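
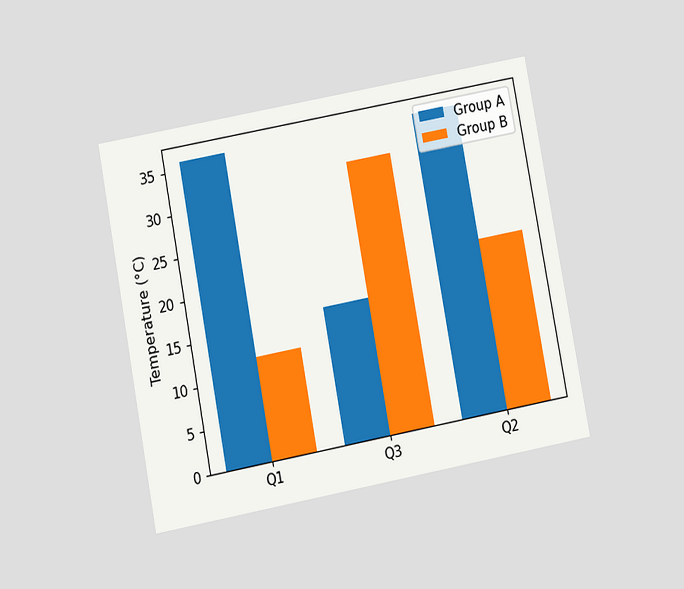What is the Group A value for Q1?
The chart is tilted about 11° counter-clockwise and viewed at a slight angle. The Group A bar at Q1 reaches 36°C on the y-axis.

36°C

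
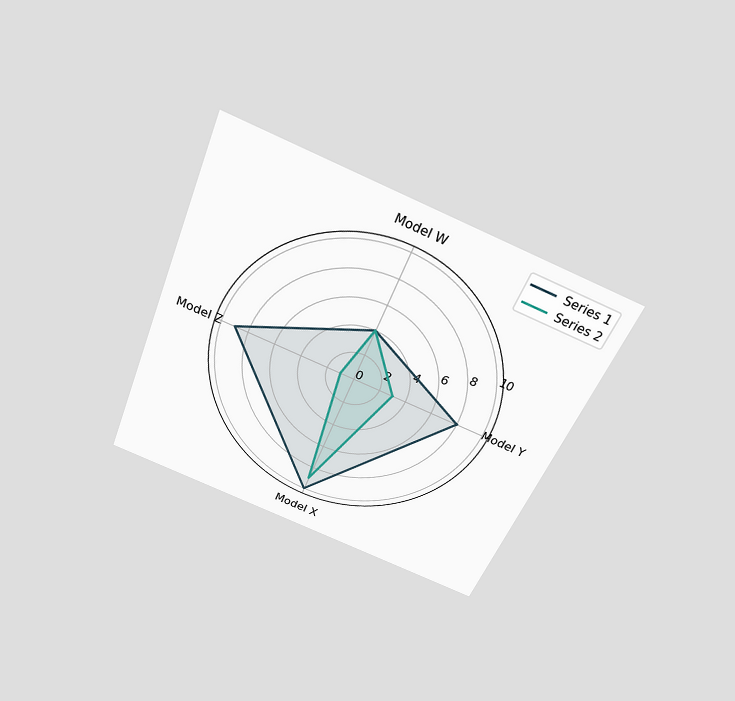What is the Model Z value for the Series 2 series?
1

The chart is tilted about 22° clockwise and viewed slightly from above. On the Model Z axis, Series 2 reaches 1.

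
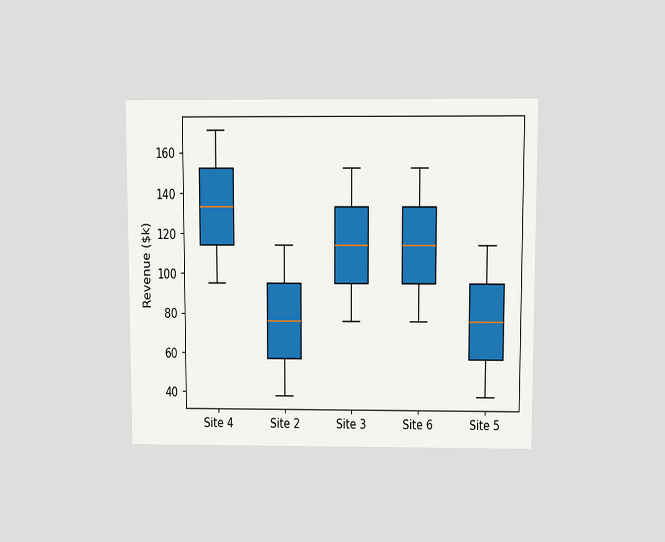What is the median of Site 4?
The chart is viewed at a slight angle. The median line in the Site 4 box sits at $133k.

$133k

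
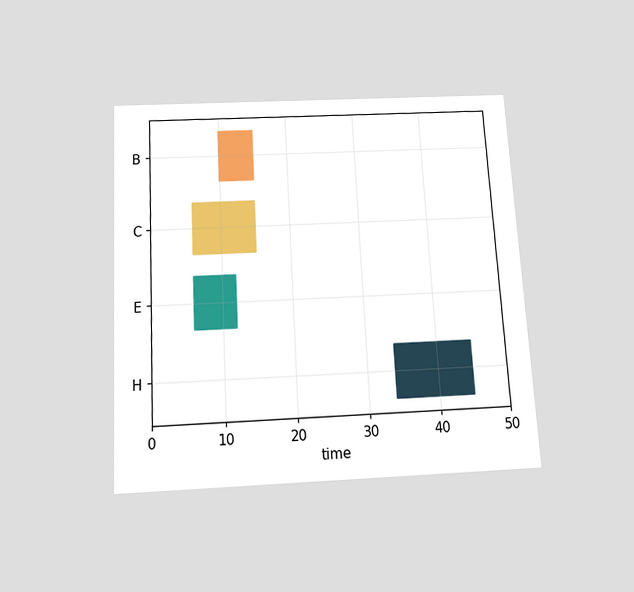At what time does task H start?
The chart is tilted about 3° counter-clockwise and viewed slightly from below. The H bar begins at t=34.

34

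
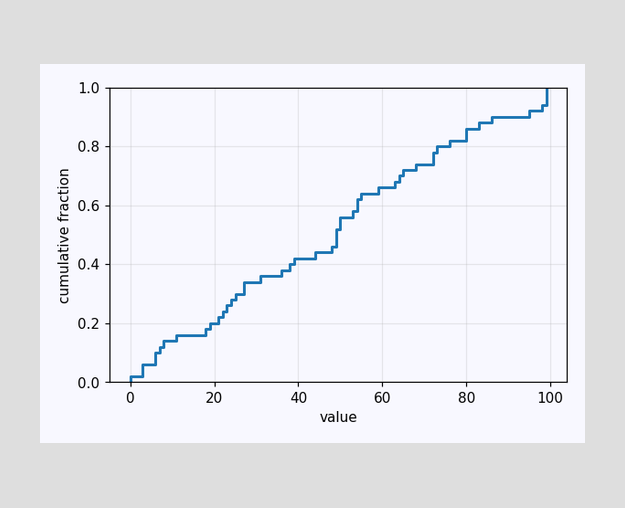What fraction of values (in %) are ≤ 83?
At x=83 the ECDF step is at 88%.

88%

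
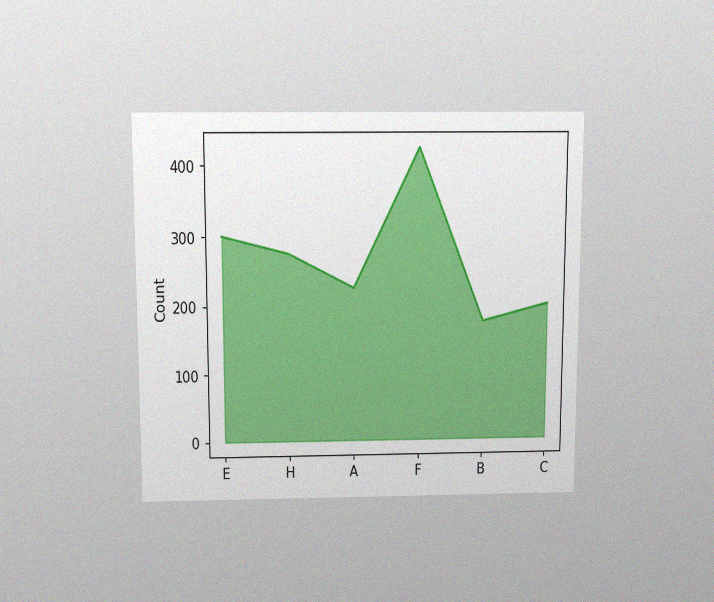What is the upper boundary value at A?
The chart is viewed slightly from above, with some photo noise. At A the upper boundary is at 225.

225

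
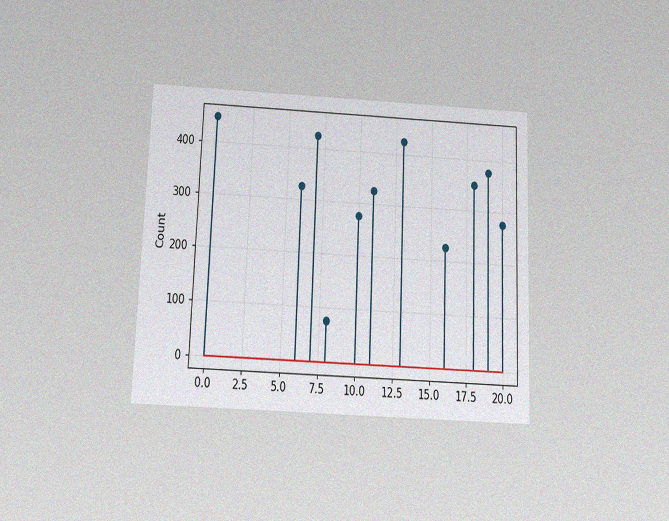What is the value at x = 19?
375

The chart is tilted about 2° clockwise and viewed slightly from below, with some photo noise. The stem at x=19 reaches 375.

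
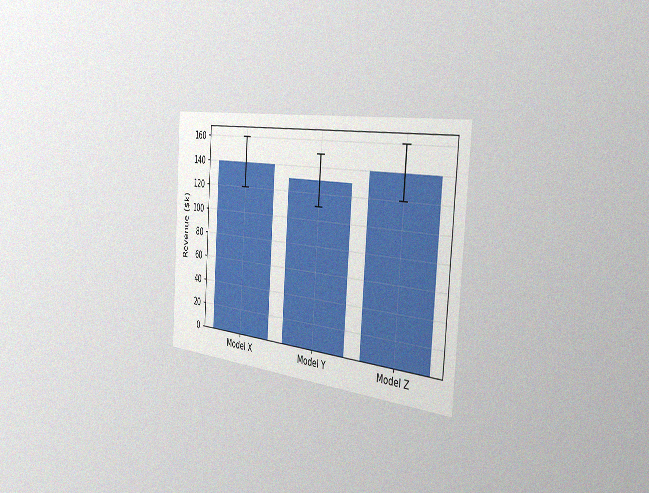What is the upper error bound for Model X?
$160k

The chart is tilted about 4° clockwise and viewed slightly from the right, with some photo noise. The Model X bar's upper whisker reaches $160k.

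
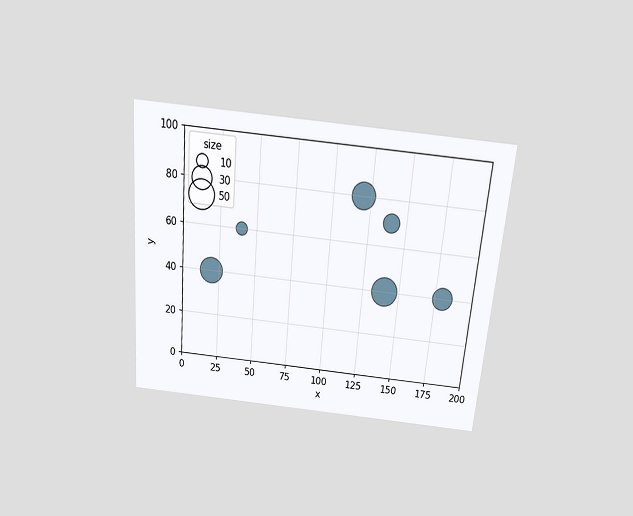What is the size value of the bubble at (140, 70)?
The chart is tilted about 5° clockwise and viewed slightly from above. Matching the bubble at (140, 70) against the size legend gives 20.

20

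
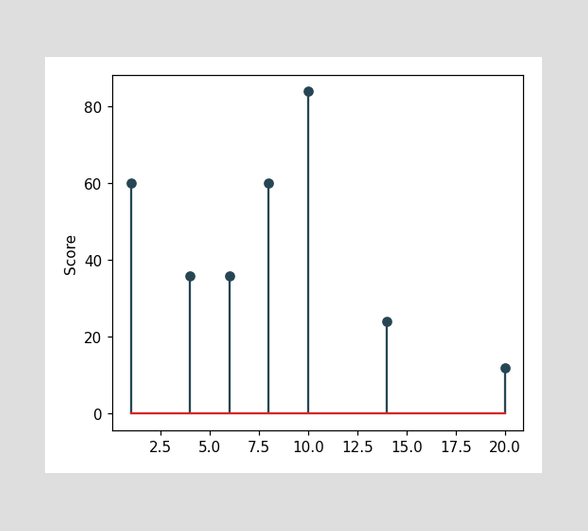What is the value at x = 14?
The stem at x=14 reaches 24.

24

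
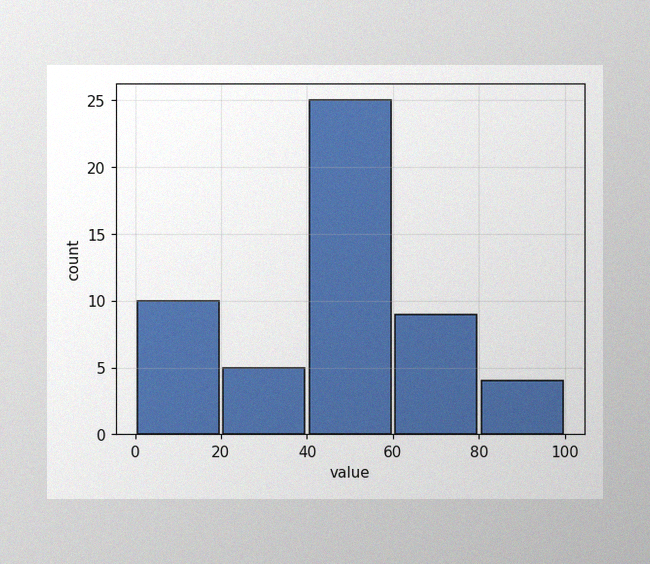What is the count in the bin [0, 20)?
10

The image has some photo noise and uneven lighting. The [0, 20) bin has height 10.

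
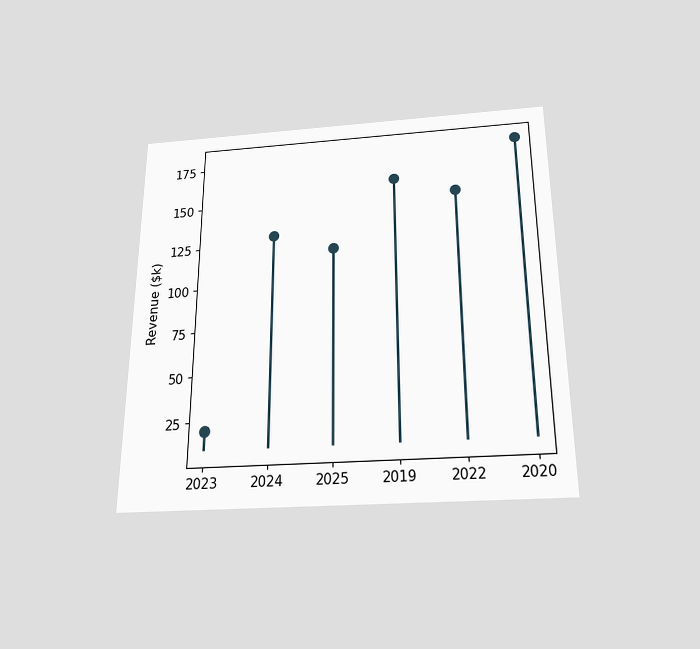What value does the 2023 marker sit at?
$20k

The chart is viewed slightly from below. The 2023 marker sits at $20k.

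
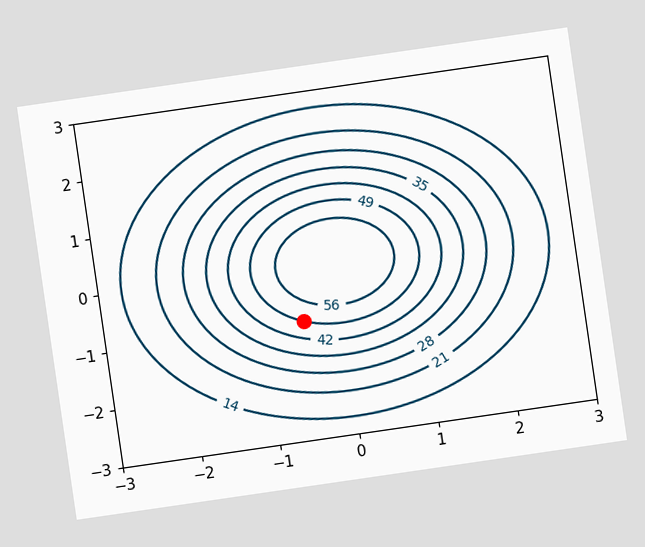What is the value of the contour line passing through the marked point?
49

The chart is tilted about 8° counter-clockwise. The marked point sits on the contour labelled 49.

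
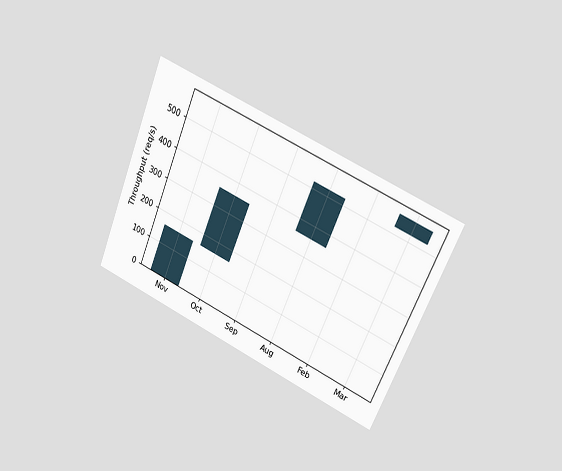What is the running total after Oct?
The chart is tilted about 24° clockwise and viewed at a slight angle. After Oct the running total reaches 360req/s.

360req/s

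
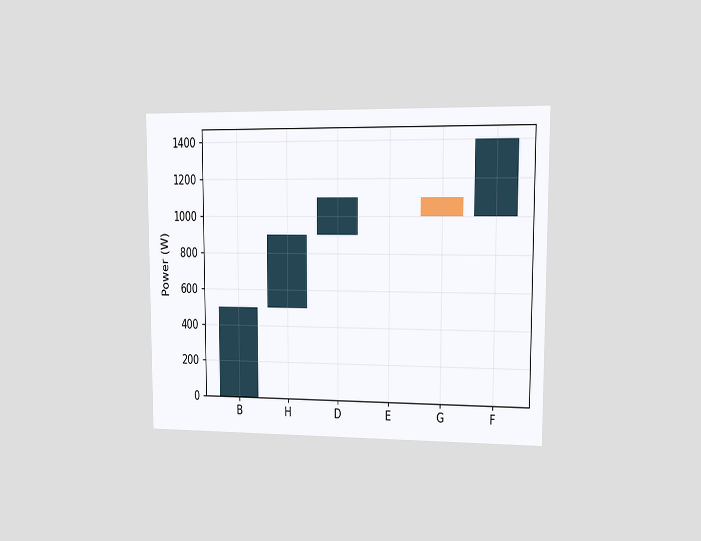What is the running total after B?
The chart is viewed at a slight angle. After B the running total reaches 500W.

500W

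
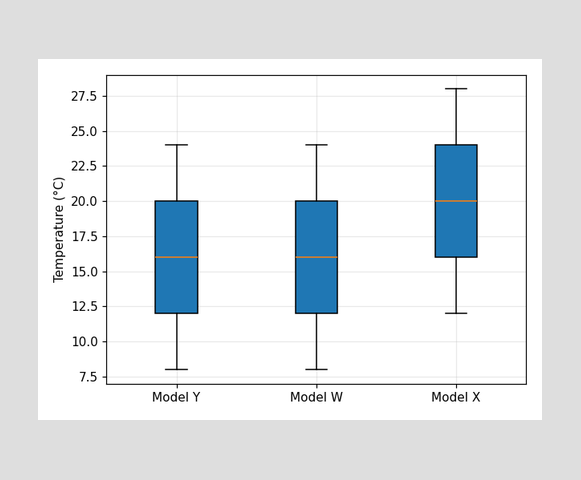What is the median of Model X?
20°C

The median line in the Model X box sits at 20°C.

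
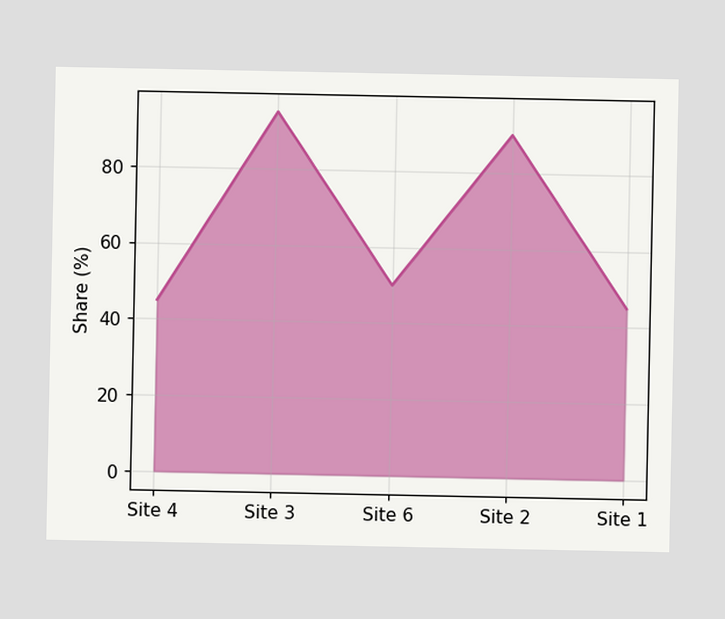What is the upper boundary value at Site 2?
At Site 2 the upper boundary is at 90%.

90%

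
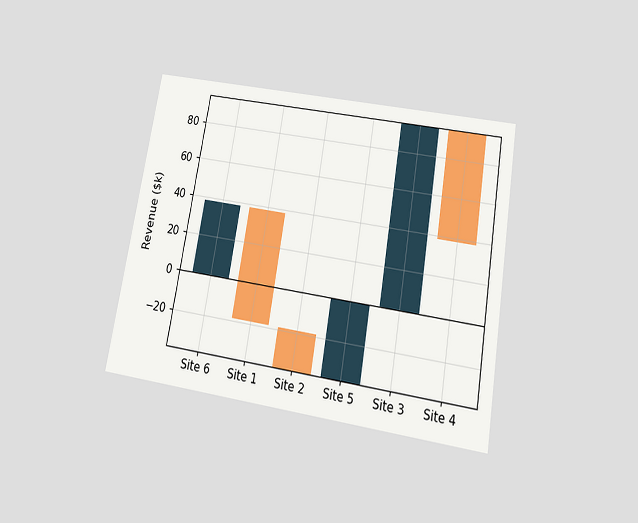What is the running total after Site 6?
$38k

The chart is tilted about 10° clockwise and viewed slightly from below. After Site 6 the running total reaches $38k.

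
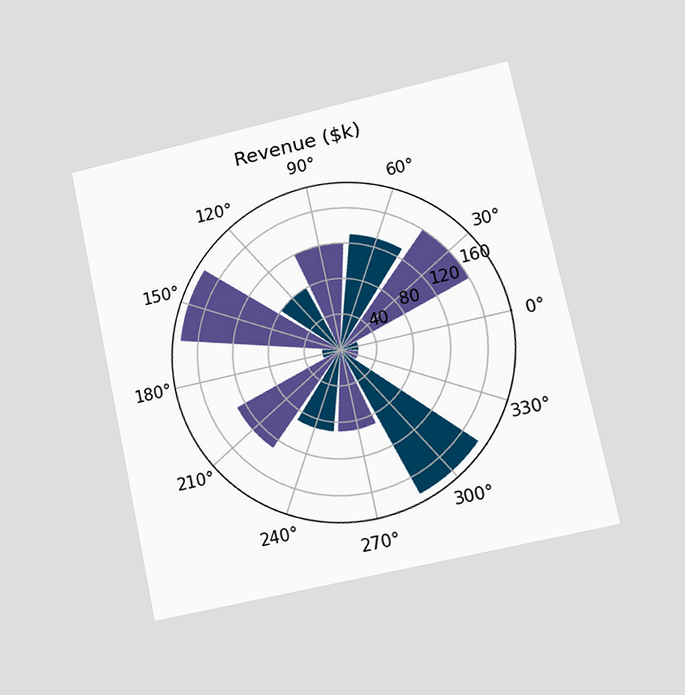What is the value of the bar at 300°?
The chart is tilted about 12° counter-clockwise and viewed at a slight angle. The bar at 300° reaches $180k on the radial axis.

$180k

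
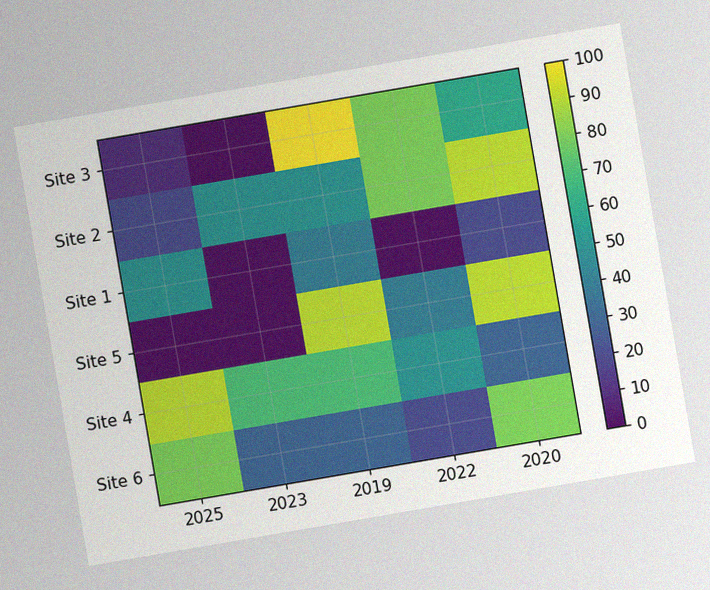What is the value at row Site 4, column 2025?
90

The chart is tilted about 10° counter-clockwise, with some photo noise. Matching cell (Site 4, 2025) against the colorbar gives 90.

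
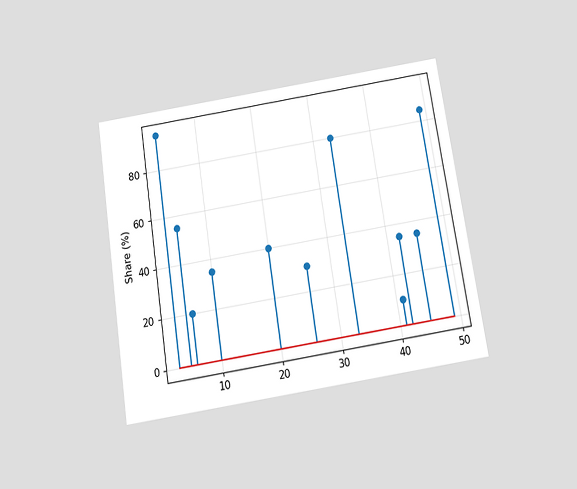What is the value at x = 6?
The chart is tilted about 9° counter-clockwise and viewed slightly from below. The stem at x=6 reaches 20%.

20%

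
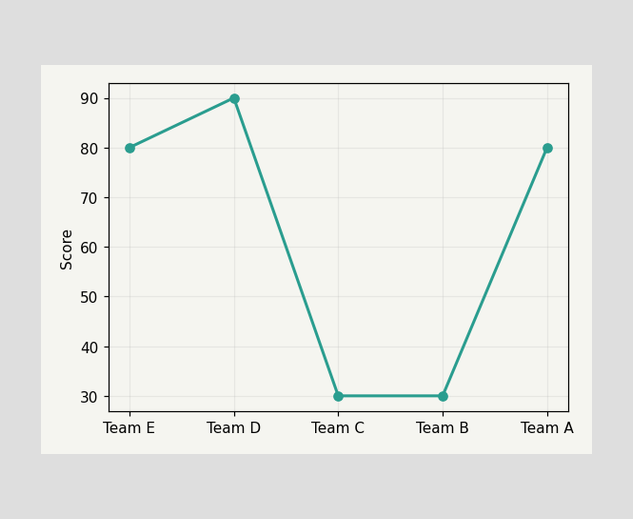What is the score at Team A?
80

At Team A, the line is at 80.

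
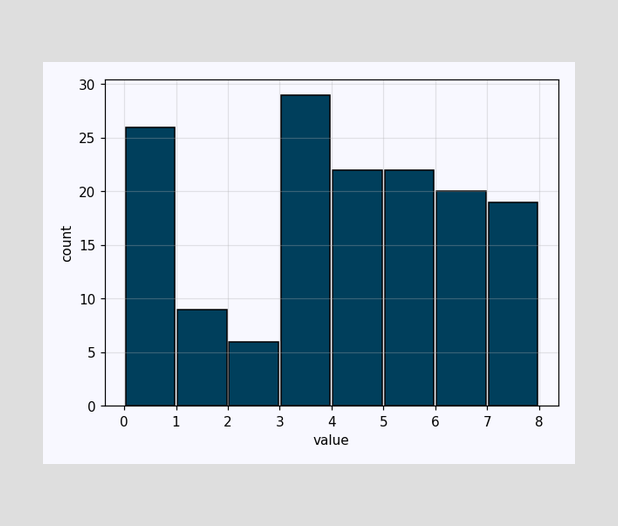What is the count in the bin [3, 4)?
29

The [3, 4) bin has height 29.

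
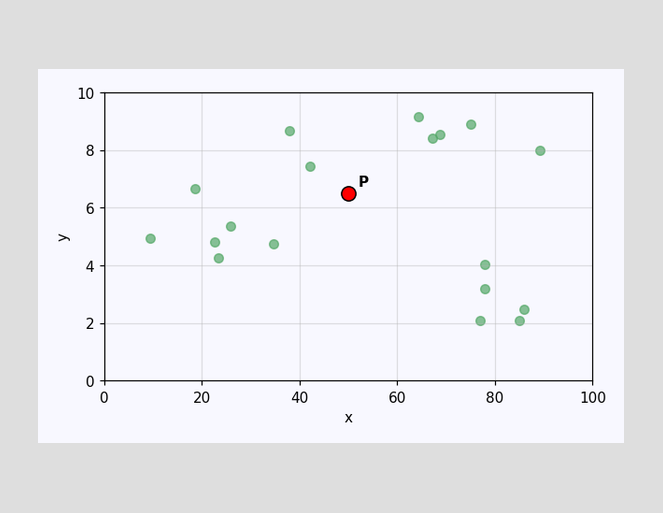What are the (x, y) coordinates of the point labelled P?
(50, 6.5)

Following the gridlines from P to each axis, P sits at (50, 6.5).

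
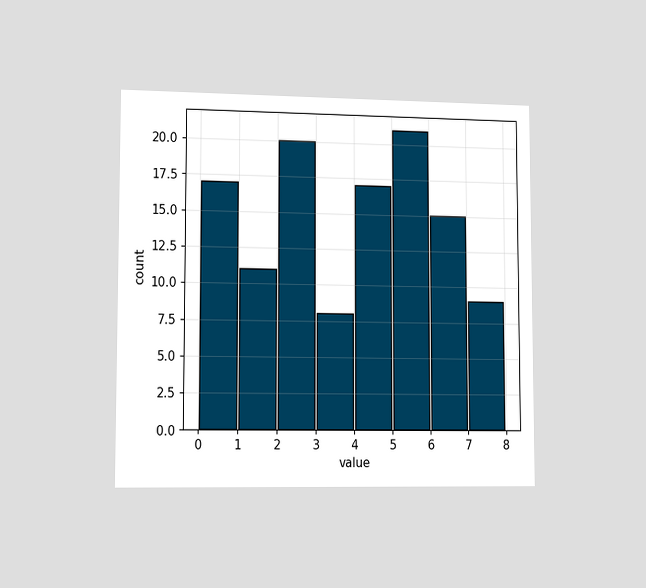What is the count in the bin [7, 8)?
9

The chart is viewed slightly from the left. The [7, 8) bin has height 9.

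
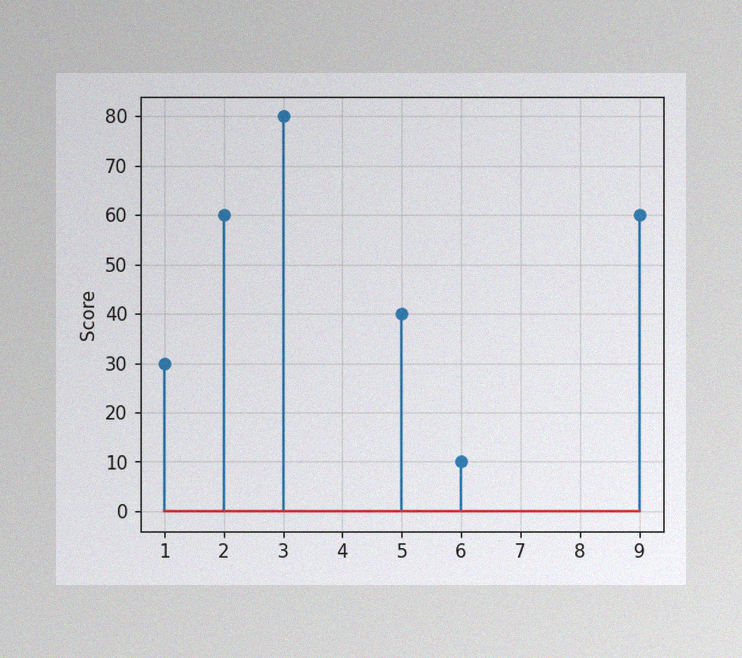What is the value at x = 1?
The image has some photo noise and uneven lighting. The stem at x=1 reaches 30.

30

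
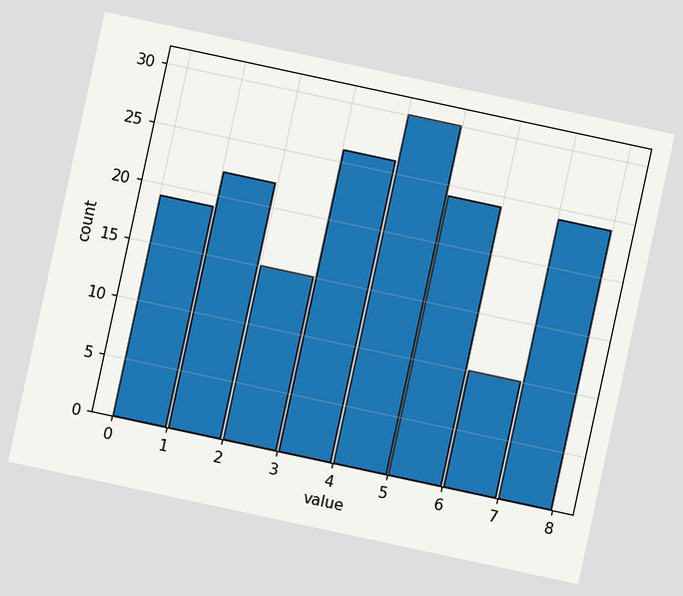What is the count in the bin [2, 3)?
15

The chart is tilted about 12° clockwise. The [2, 3) bin has height 15.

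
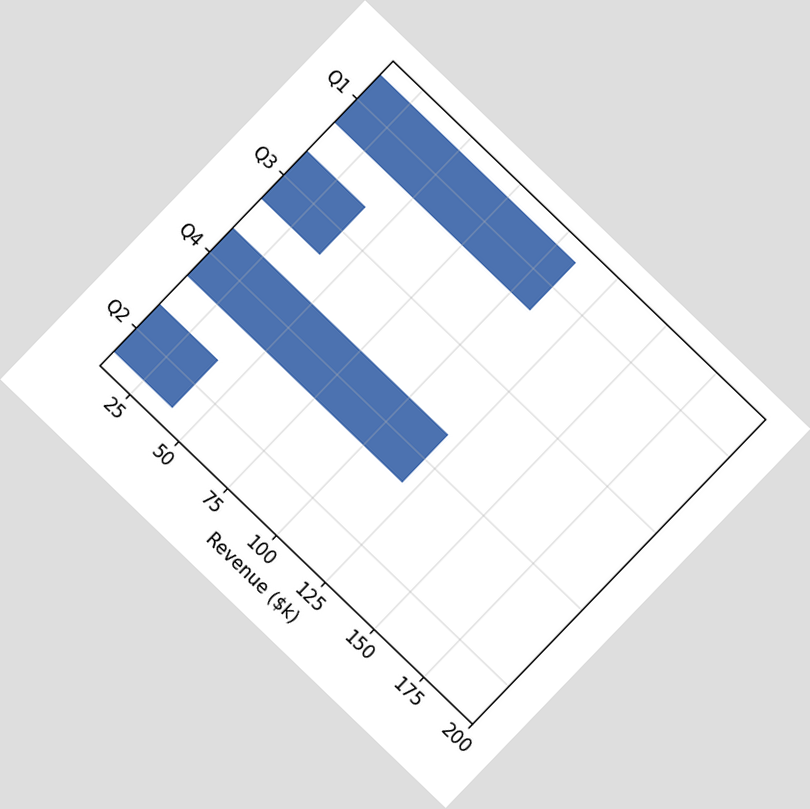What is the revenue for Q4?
$120k

The chart is tilted about 44° clockwise. Reading along the chart's x-axis, the Q4 bar reaches $120k.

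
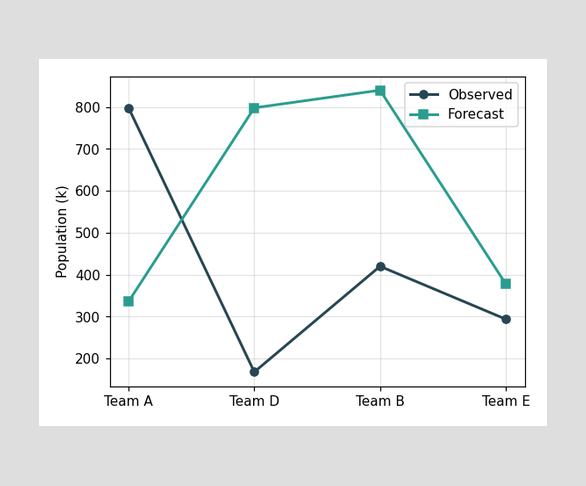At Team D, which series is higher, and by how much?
Forecast, by 630k

At Team D, Forecast sits above the other line by 630k.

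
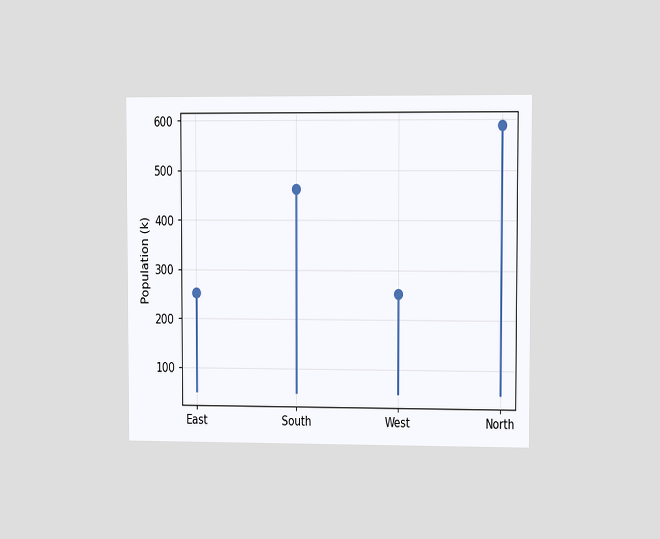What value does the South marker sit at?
The chart is viewed slightly from the right. The South marker sits at 462k.

462k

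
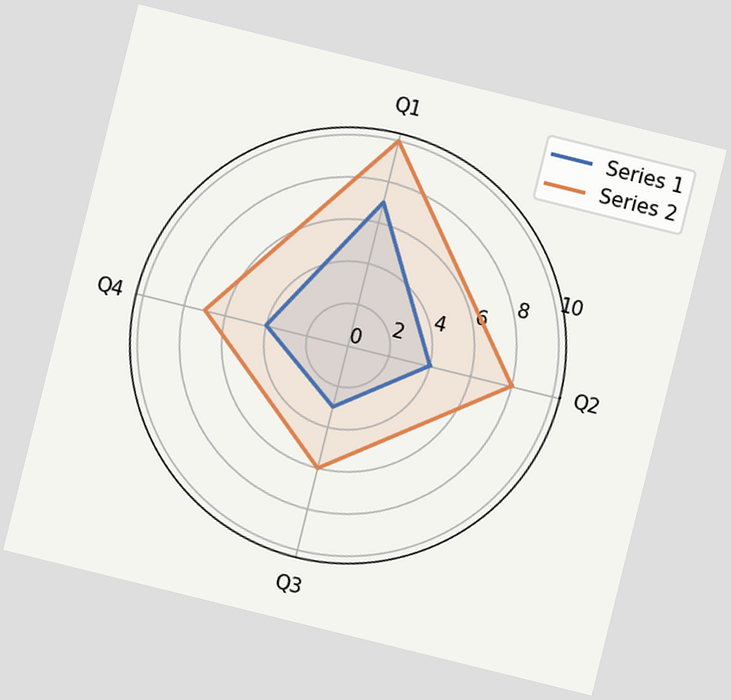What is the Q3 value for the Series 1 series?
3

The chart is tilted about 14° clockwise. On the Q3 axis, Series 1 reaches 3.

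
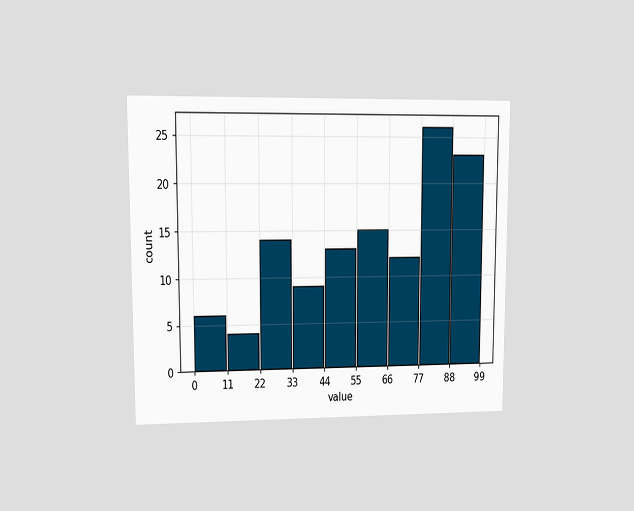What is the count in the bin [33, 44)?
9

The chart is viewed at a slight angle. The [33, 44) bin has height 9.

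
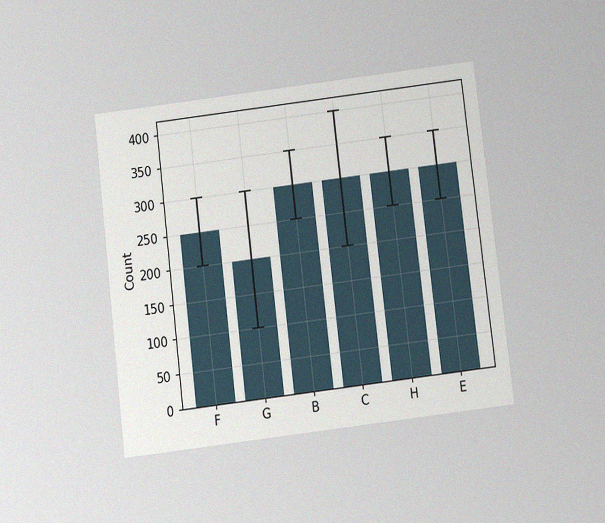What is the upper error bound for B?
The chart is tilted about 7° counter-clockwise and viewed slightly from below, with some photo noise. The B bar's upper whisker reaches 350.

350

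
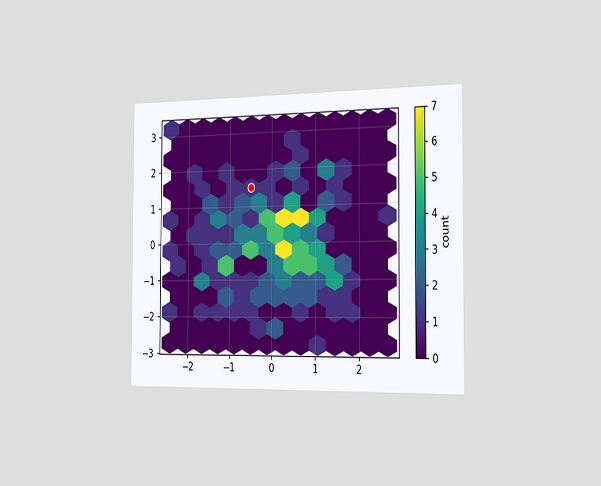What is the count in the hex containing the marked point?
1

The chart is viewed slightly from the right. The marked hex reads 1 on the colorbar.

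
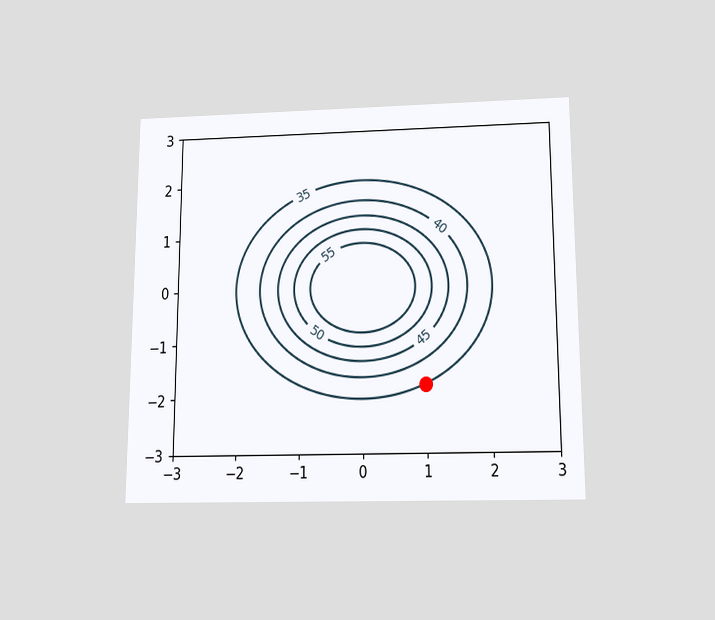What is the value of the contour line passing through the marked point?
The chart is viewed slightly from below. The marked point sits on the contour labelled 35.

35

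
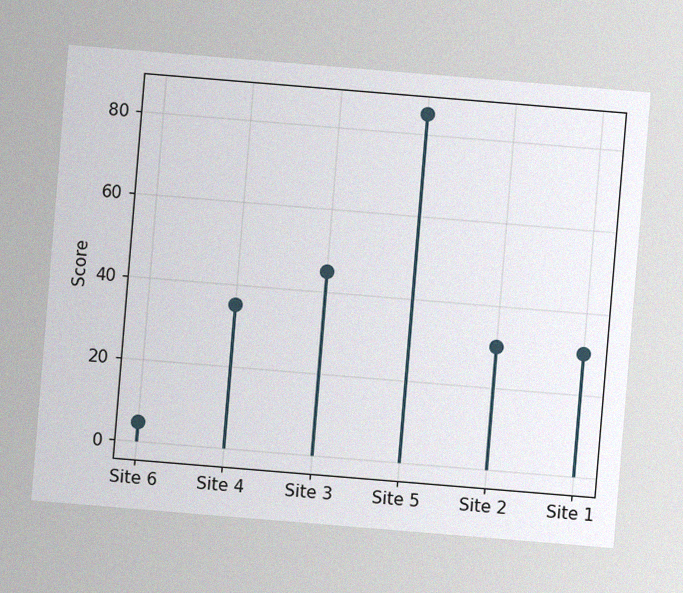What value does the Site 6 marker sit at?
The chart is tilted about 5° clockwise, with some photo noise. The Site 6 marker sits at 5.

5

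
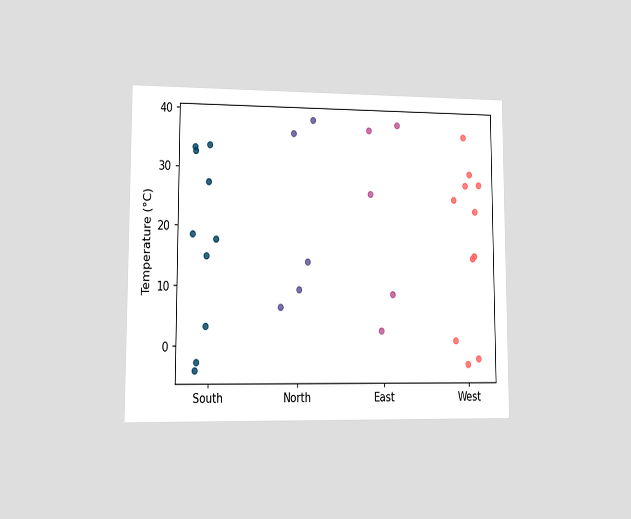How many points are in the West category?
11

The chart is viewed at a slight angle. Counting the markers in the West column gives 11.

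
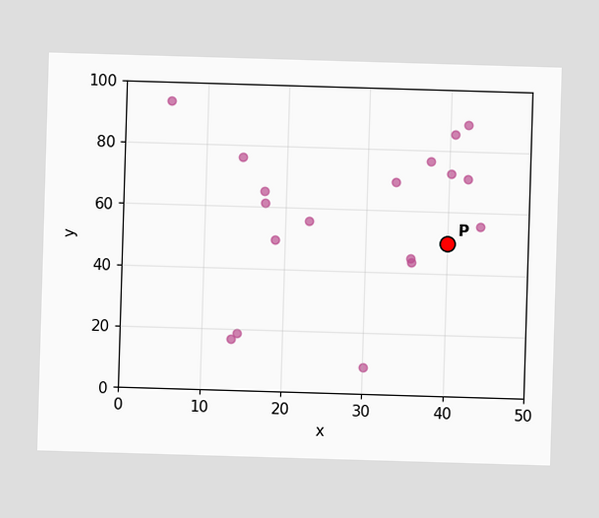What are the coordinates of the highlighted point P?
(40, 50)

Following the gridlines from P to each axis, P sits at (40, 50).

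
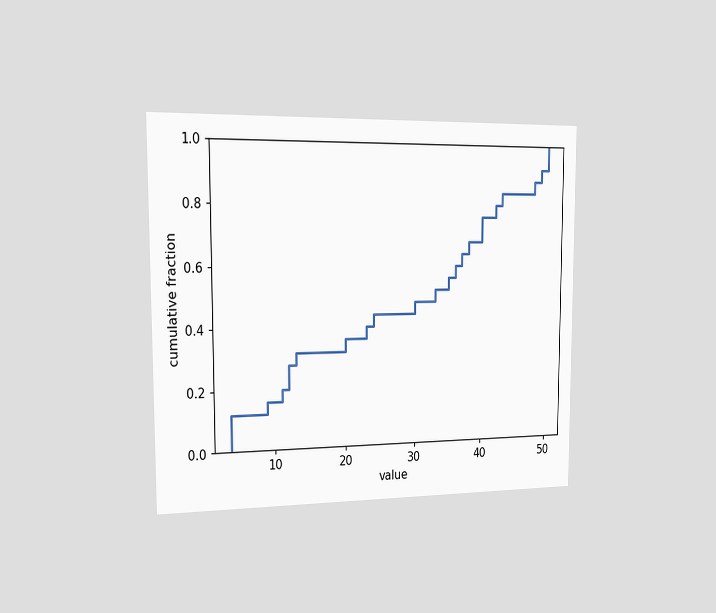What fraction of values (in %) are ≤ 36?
60%

The chart is viewed slightly from the left. At x=36 the ECDF step is at 60%.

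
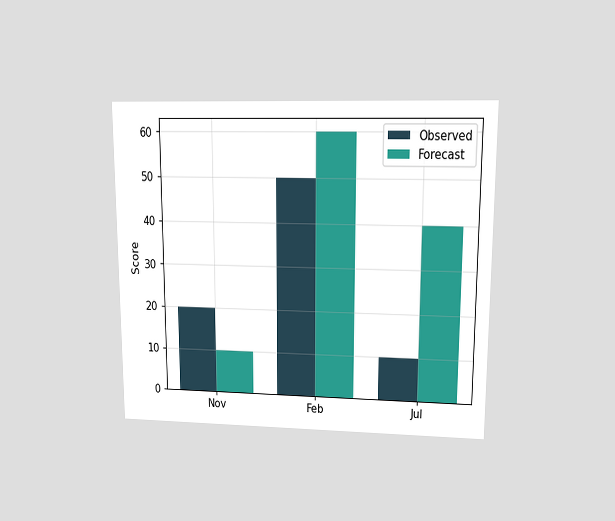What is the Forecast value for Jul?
40

The chart is viewed at a slight angle. The Forecast bar at Jul reaches 40 on the y-axis.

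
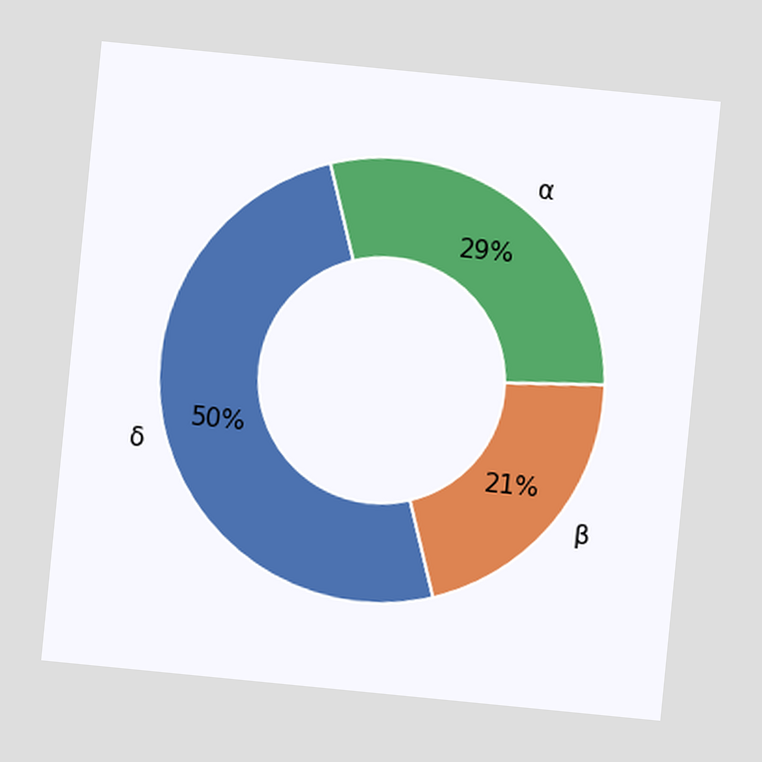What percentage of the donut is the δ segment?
50%

The chart is tilted about 6° clockwise. The δ segment takes up 50% of the ring.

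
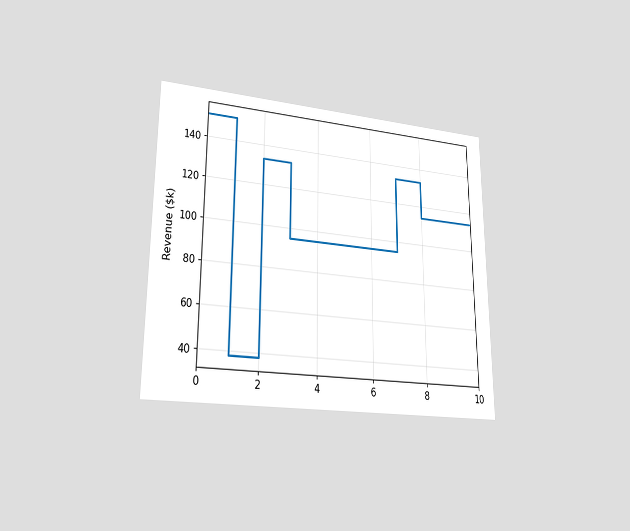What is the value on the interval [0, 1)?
$152k

The chart is viewed at a slight angle. On [0, 1) the step sits at $152k.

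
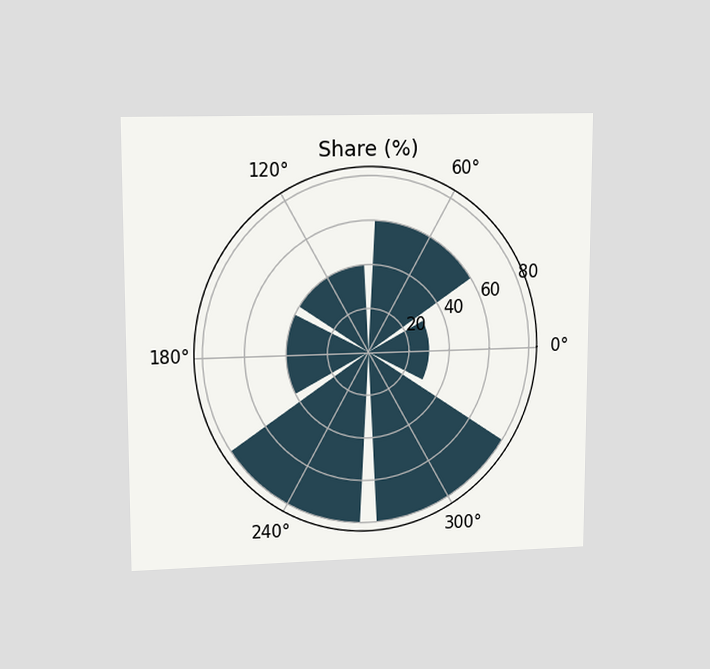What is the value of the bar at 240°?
80%

The chart is viewed at a slight angle. The bar at 240° reaches 80% on the radial axis.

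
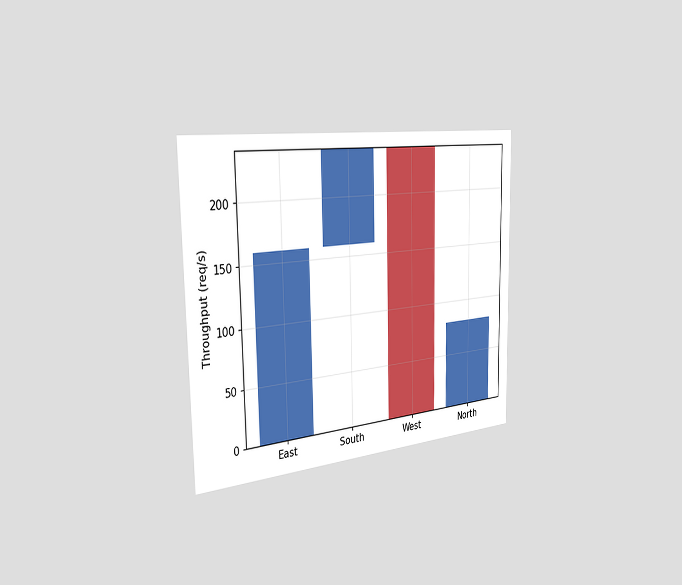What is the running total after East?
The chart is viewed slightly from the left. After East the running total reaches 160req/s.

160req/s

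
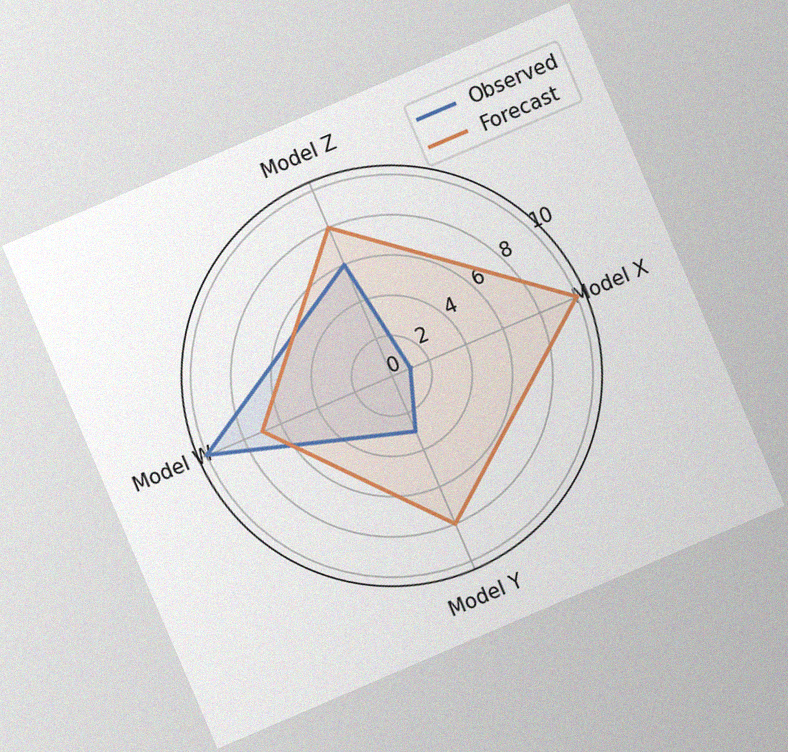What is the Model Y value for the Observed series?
The chart is tilted about 23° counter-clockwise, with some photo noise. On the Model Y axis, Observed reaches 3.

3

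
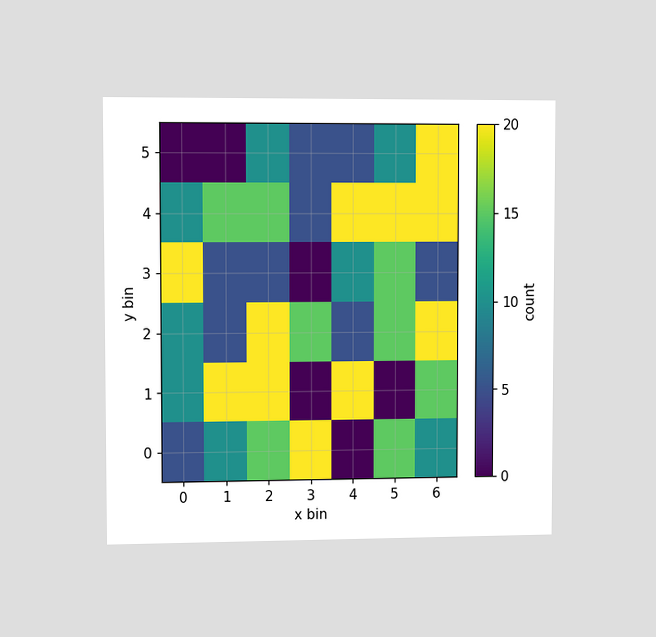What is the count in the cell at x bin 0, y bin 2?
10

The chart is viewed slightly from the left. Matching the cell (0, 2) against the colorbar gives 10.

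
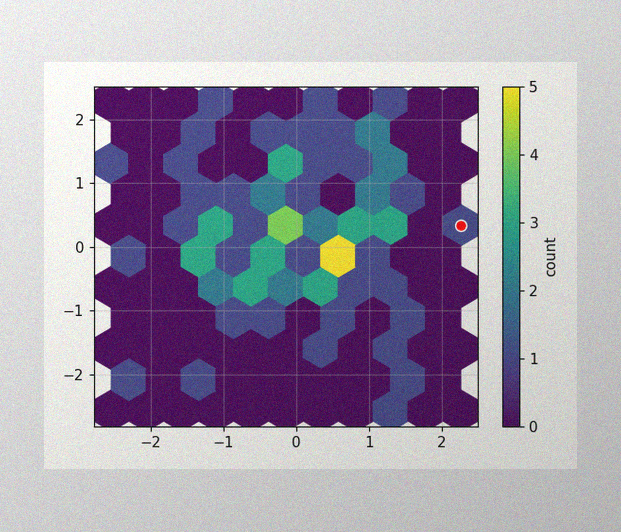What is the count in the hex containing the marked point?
1

The image has some photo noise and uneven lighting. The marked hex reads 1 on the colorbar.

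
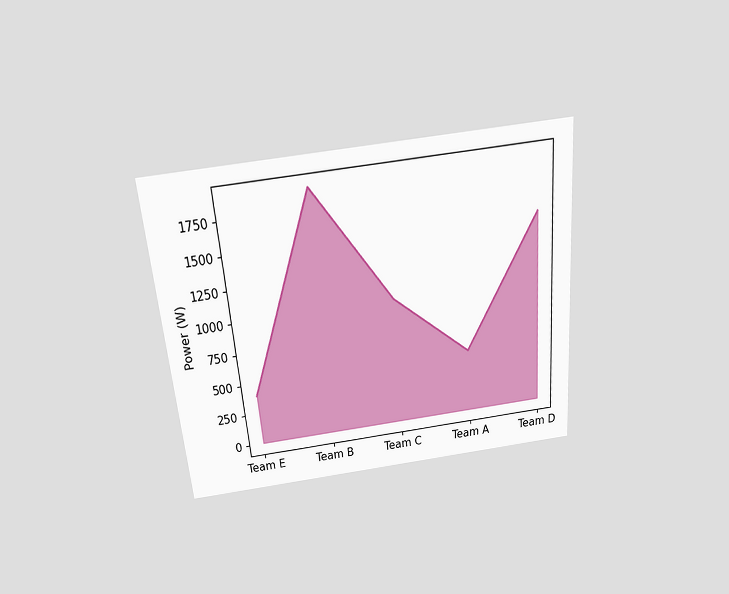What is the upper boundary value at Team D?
1500W

The chart is tilted about 5° counter-clockwise and viewed slightly from above. At Team D the upper boundary is at 1500W.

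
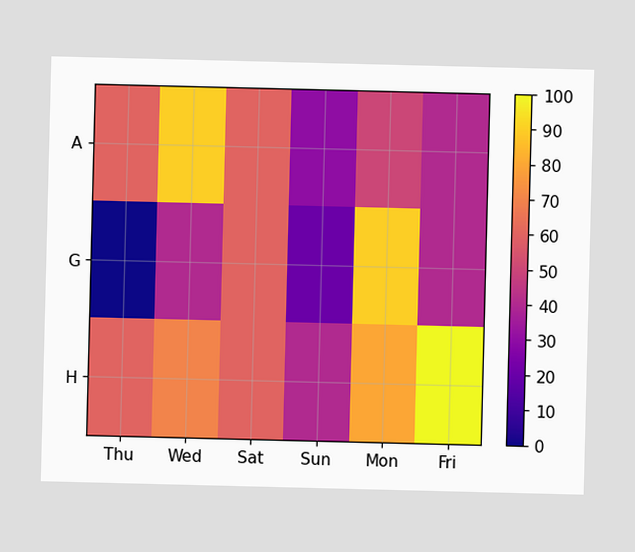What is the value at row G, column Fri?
40

Matching cell (G, Fri) against the colorbar gives 40.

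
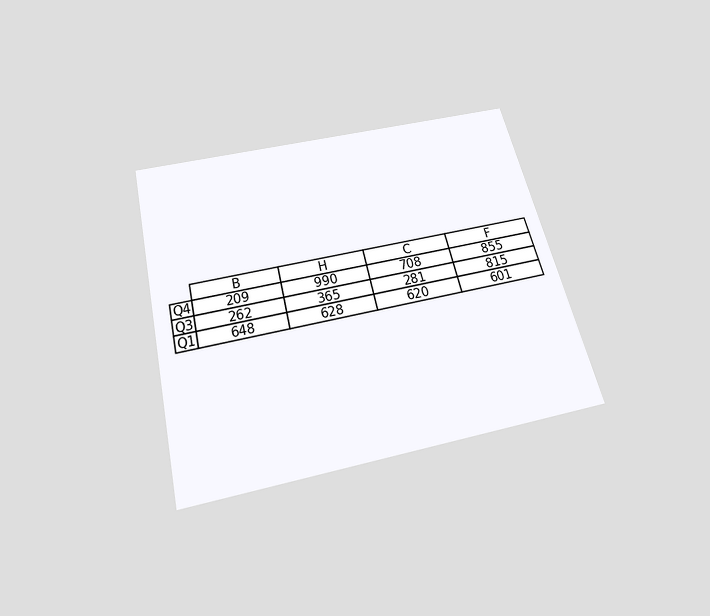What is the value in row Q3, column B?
The chart is tilted about 14° counter-clockwise and viewed slightly from below. The (Q3, B) cell reads 262.

262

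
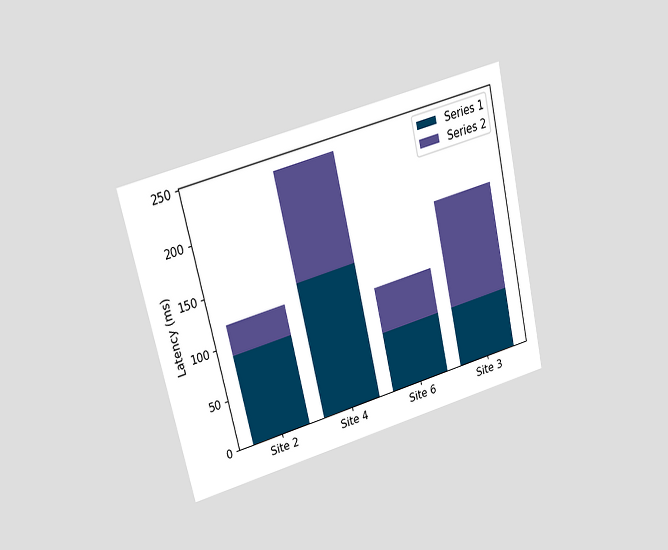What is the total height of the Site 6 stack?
105ms

The chart is tilted about 13° counter-clockwise and viewed at a slight angle. The Site 6 stack's top reaches 105ms on the y-axis.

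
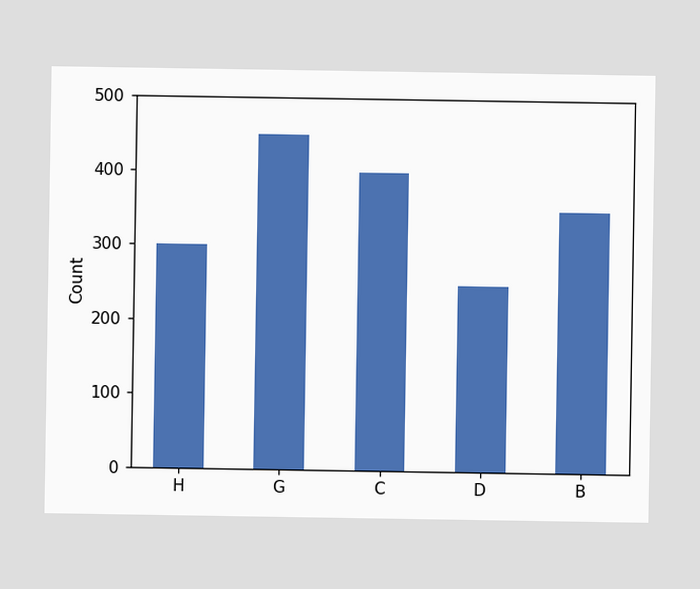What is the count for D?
250

Reading along the chart's y-axis, the D bar reaches 250.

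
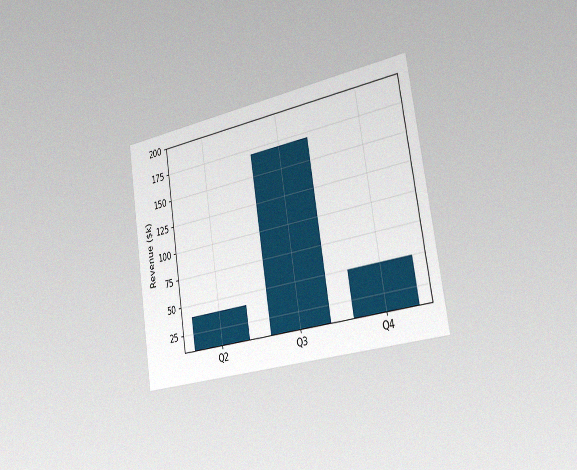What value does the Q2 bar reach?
$40k

The chart is tilted about 9° counter-clockwise and viewed slightly from the right, with some photo noise. Reading along the chart's y-axis, the Q2 bar reaches $40k.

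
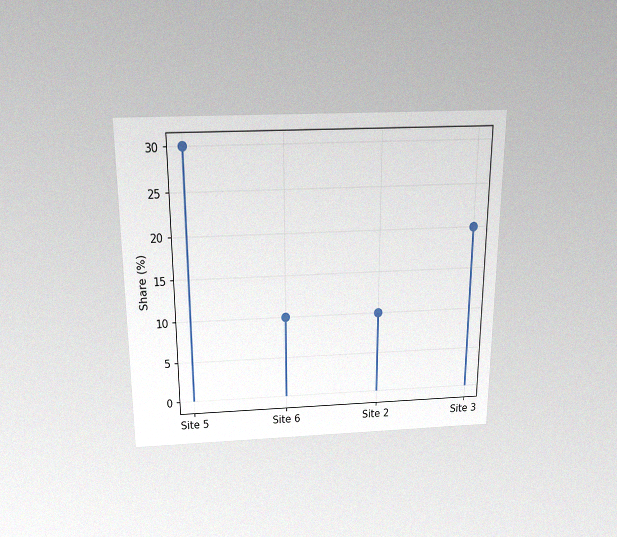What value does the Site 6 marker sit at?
The chart is viewed slightly from above, with some photo noise. The Site 6 marker sits at 10%.

10%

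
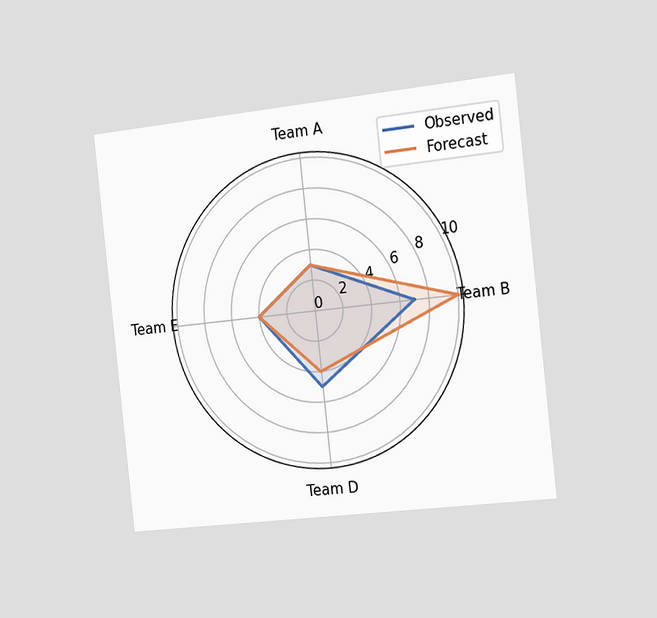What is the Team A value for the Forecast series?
3

The chart is tilted about 6° counter-clockwise and viewed slightly from the right. On the Team A axis, Forecast reaches 3.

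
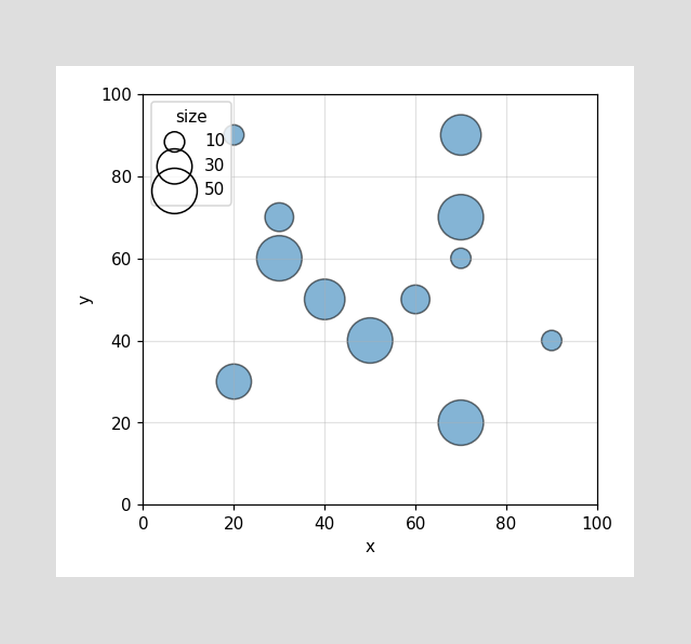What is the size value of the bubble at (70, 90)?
Matching the bubble at (70, 90) against the size legend gives 40.

40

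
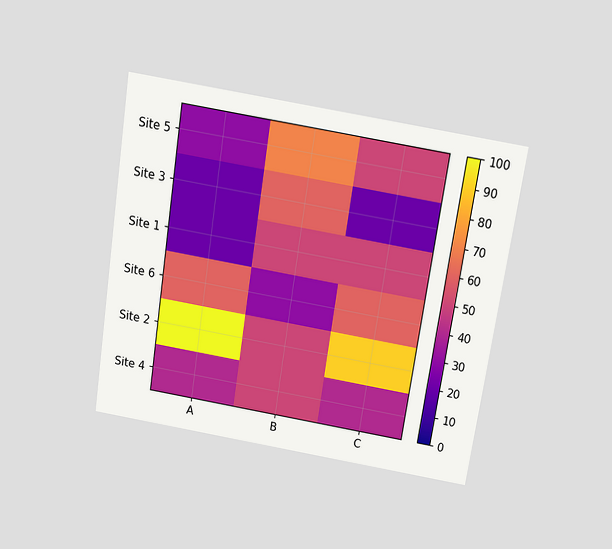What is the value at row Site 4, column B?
50

The chart is tilted about 9° clockwise and viewed slightly from above. Matching cell (Site 4, B) against the colorbar gives 50.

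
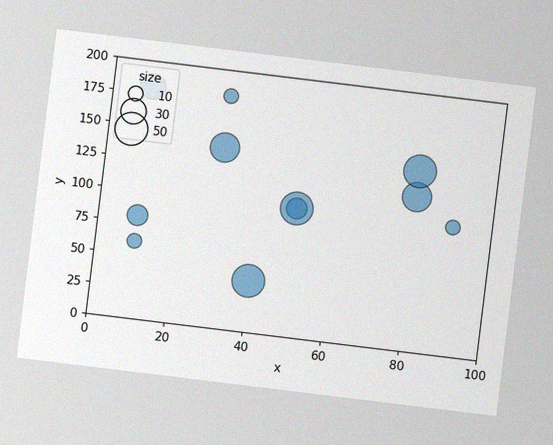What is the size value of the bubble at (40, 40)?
50

The chart is tilted about 7° clockwise, with some photo noise. Matching the bubble at (40, 40) against the size legend gives 50.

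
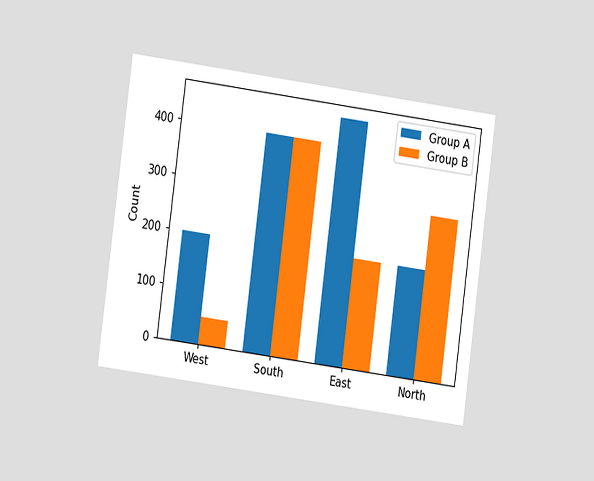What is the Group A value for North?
The chart is tilted about 8° clockwise and viewed at a slight angle. The Group A bar at North reaches 200 on the y-axis.

200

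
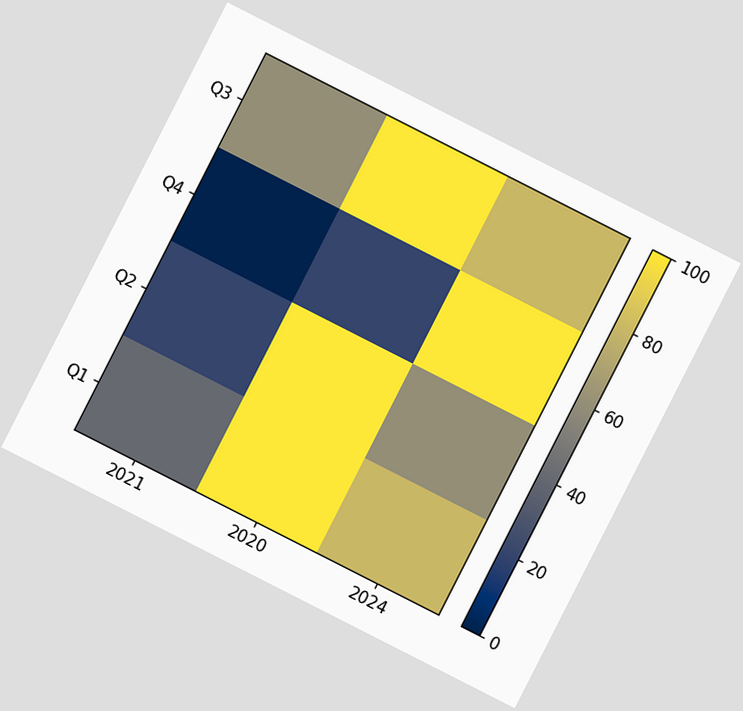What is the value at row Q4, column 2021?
0

The chart is tilted about 27° clockwise. Matching cell (Q4, 2021) against the colorbar gives 0.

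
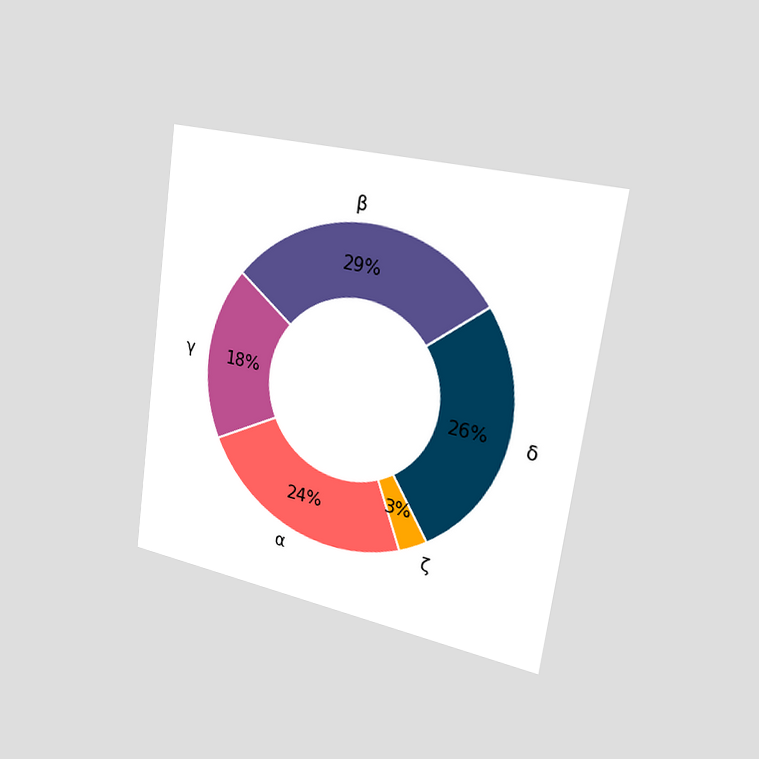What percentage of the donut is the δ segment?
26%

The chart is tilted about 8° clockwise and viewed slightly from the right. The δ segment takes up 26% of the ring.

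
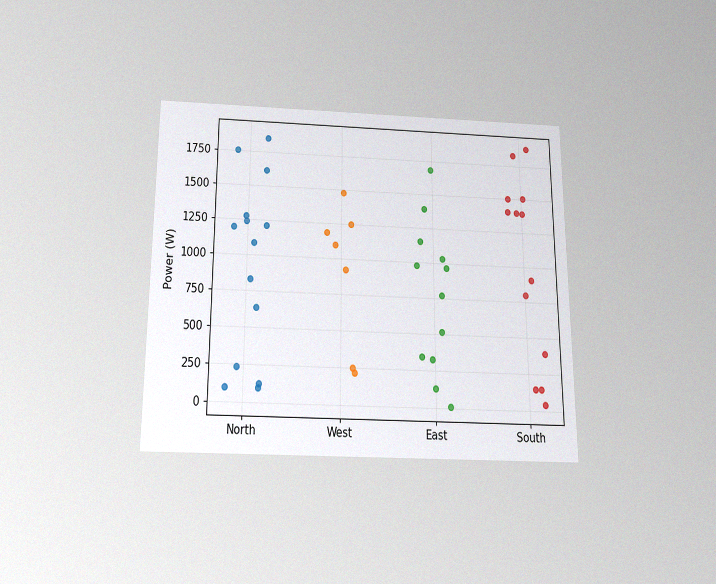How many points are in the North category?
14

The chart is viewed slightly from below, with some photo noise. Counting the markers in the North column gives 14.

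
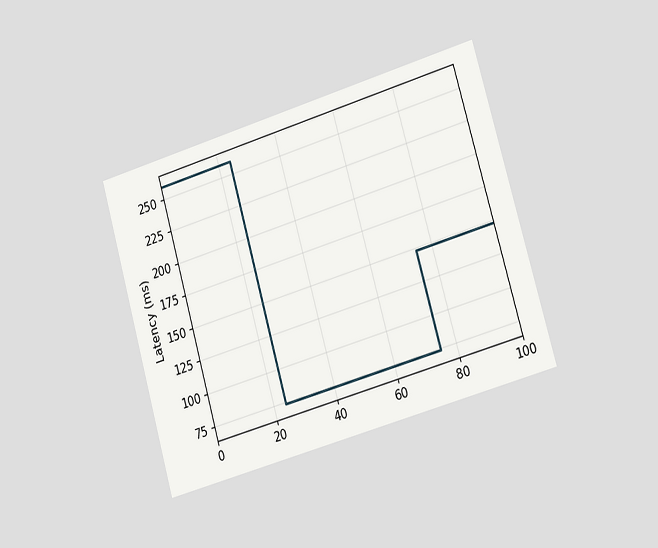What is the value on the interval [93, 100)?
148ms

The chart is tilted about 16° counter-clockwise and viewed slightly from the right. On [93, 100) the step sits at 148ms.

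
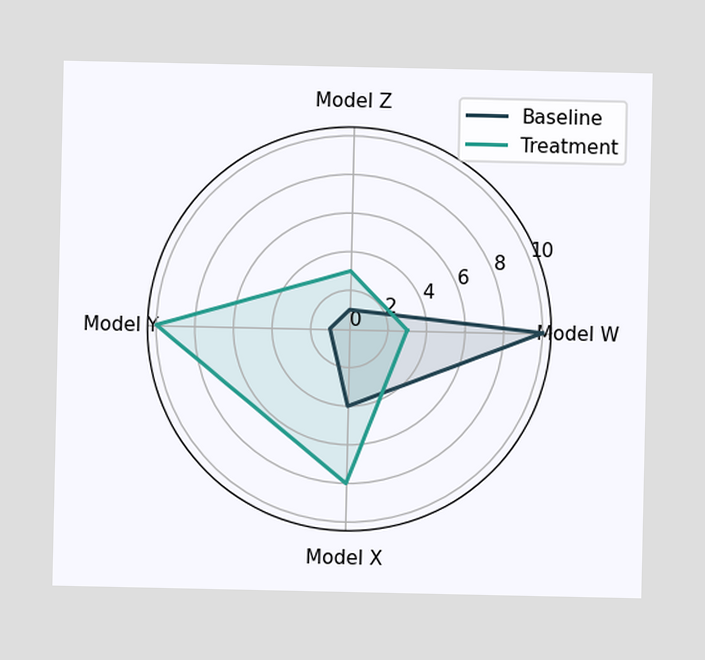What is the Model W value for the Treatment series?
On the Model W axis, Treatment reaches 3.

3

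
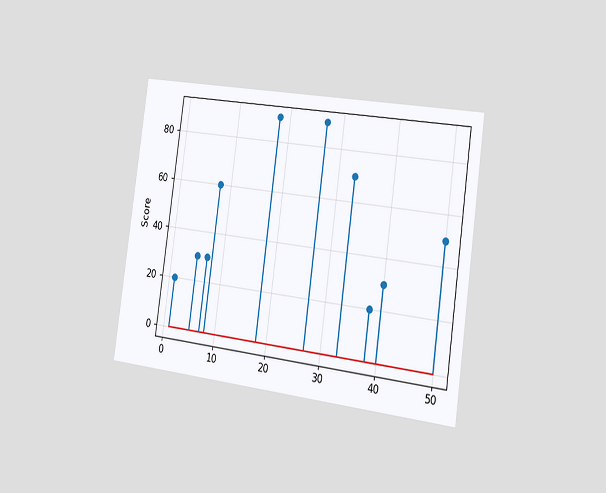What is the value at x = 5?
The chart is tilted about 8° clockwise and viewed slightly from the right. The stem at x=5 reaches 30.

30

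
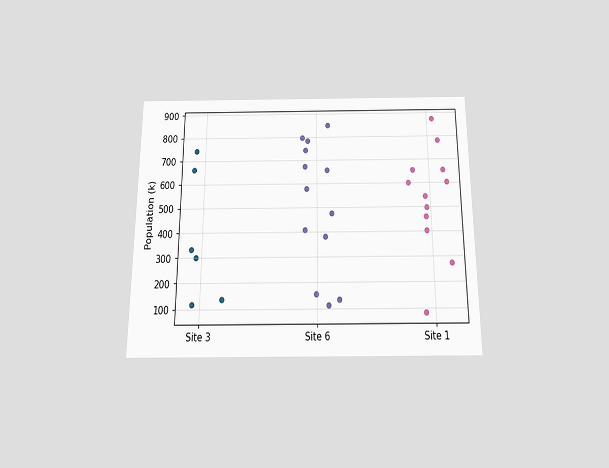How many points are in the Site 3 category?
The chart is viewed slightly from below. Counting the markers in the Site 3 column gives 6.

6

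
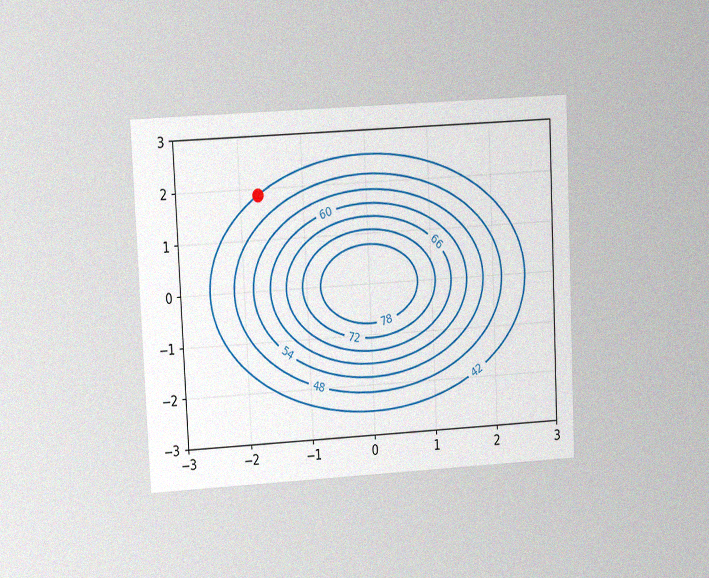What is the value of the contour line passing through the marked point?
42

The chart is tilted about 3° counter-clockwise and viewed at a slight angle, with some photo noise. The marked point sits on the contour labelled 42.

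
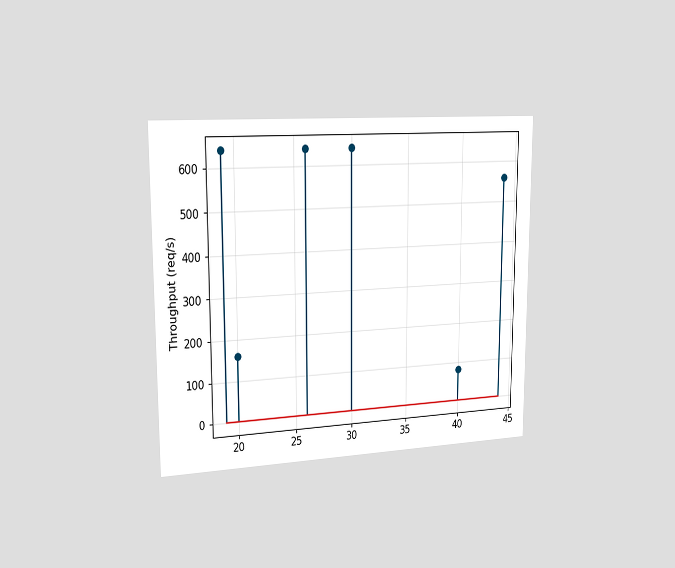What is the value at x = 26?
640req/s

The chart is viewed slightly from the left. The stem at x=26 reaches 640req/s.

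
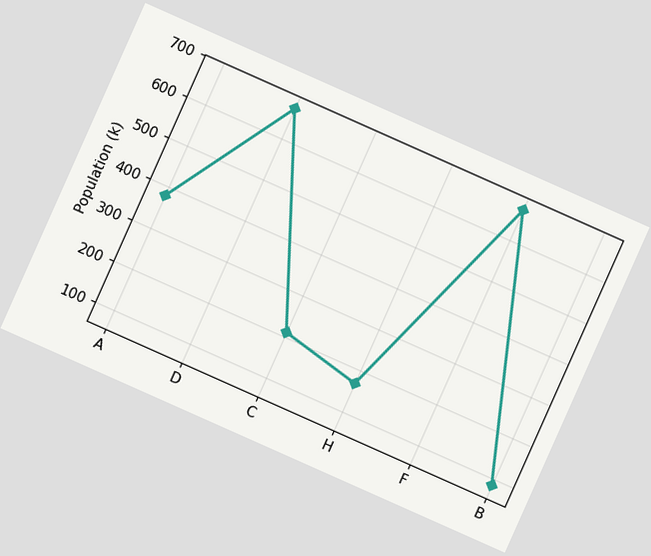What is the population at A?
The chart is tilted about 24° clockwise. At A, the line is at 378k.

378k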